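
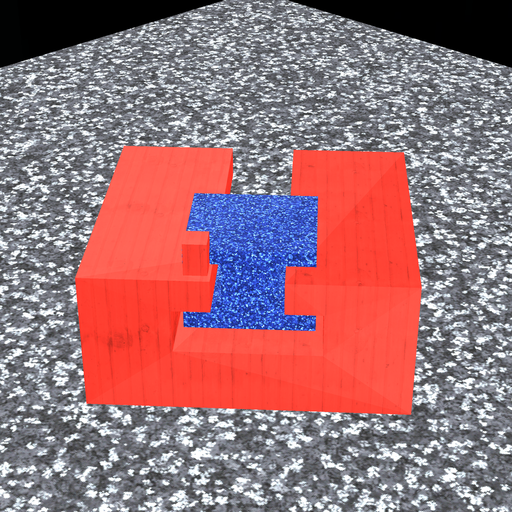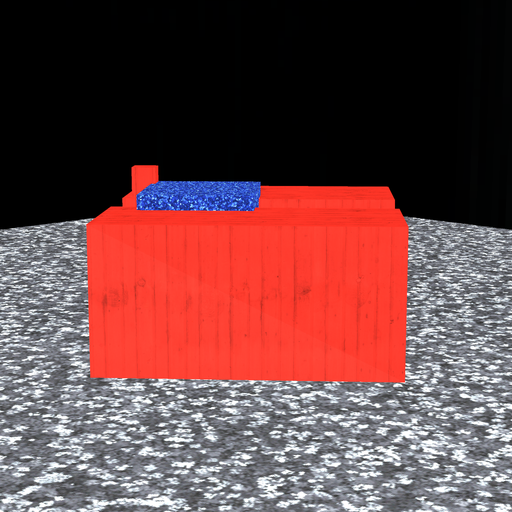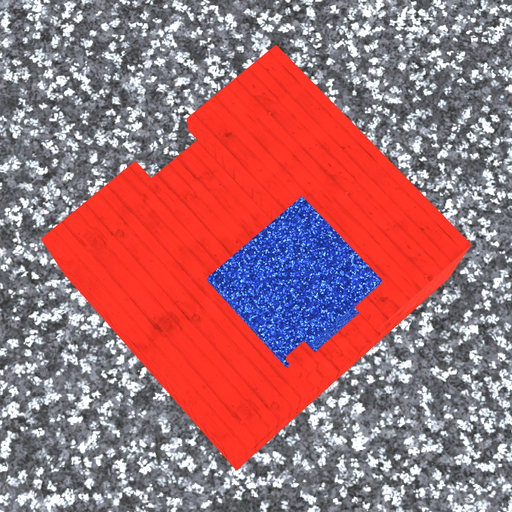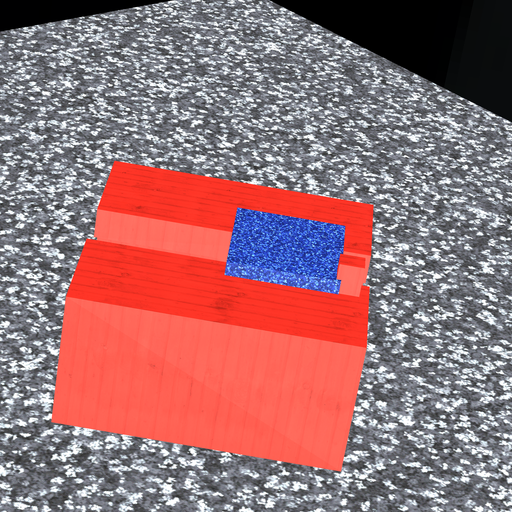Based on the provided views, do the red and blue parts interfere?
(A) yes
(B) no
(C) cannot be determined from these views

(A) yes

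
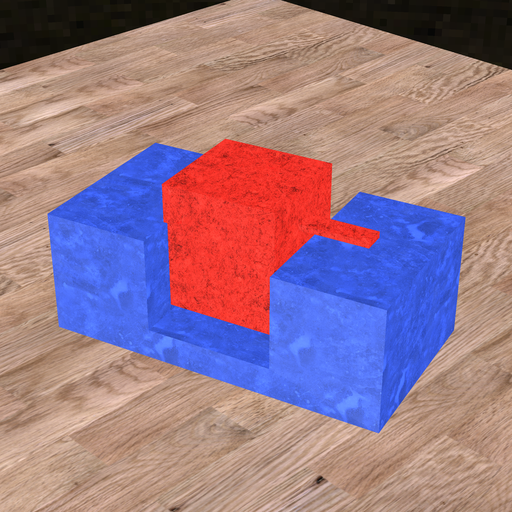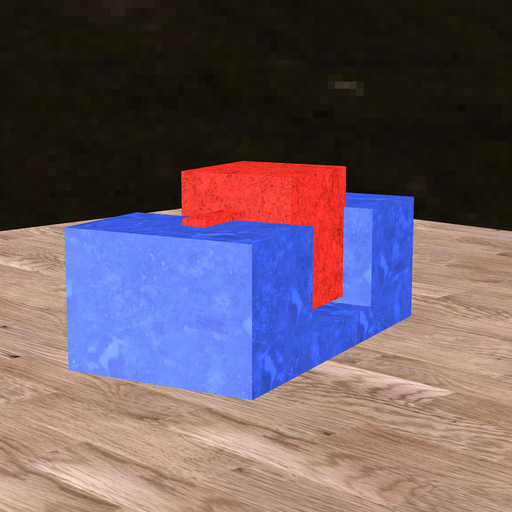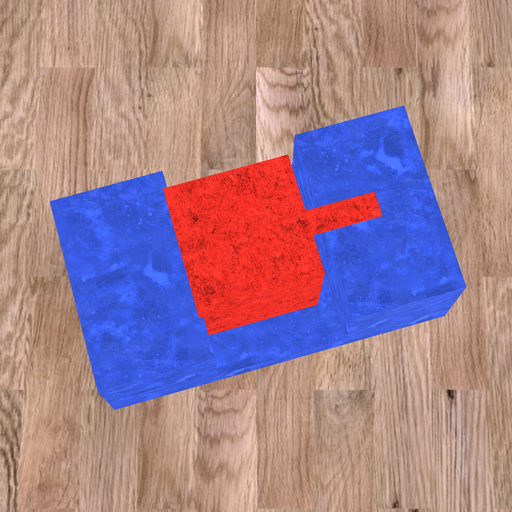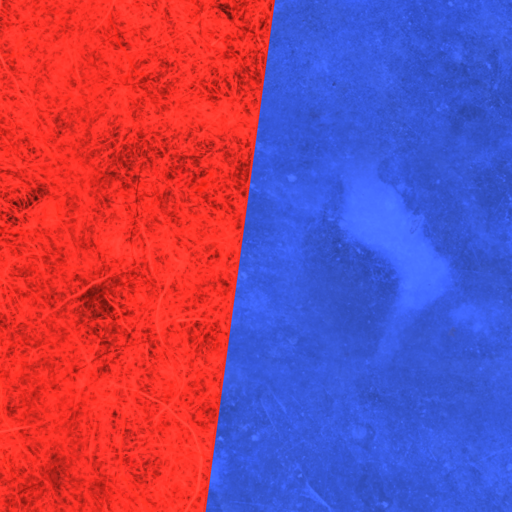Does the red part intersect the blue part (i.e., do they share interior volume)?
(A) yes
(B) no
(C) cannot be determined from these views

(A) yes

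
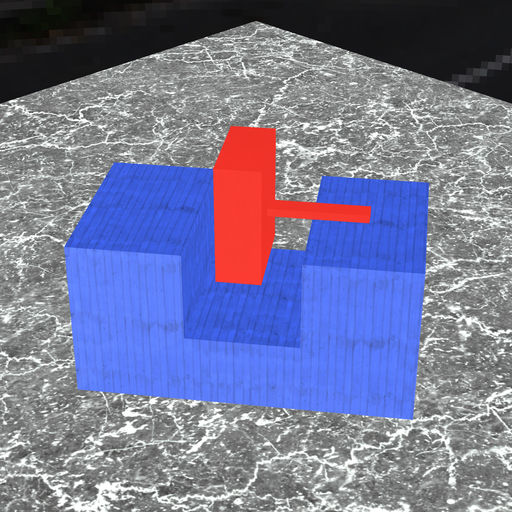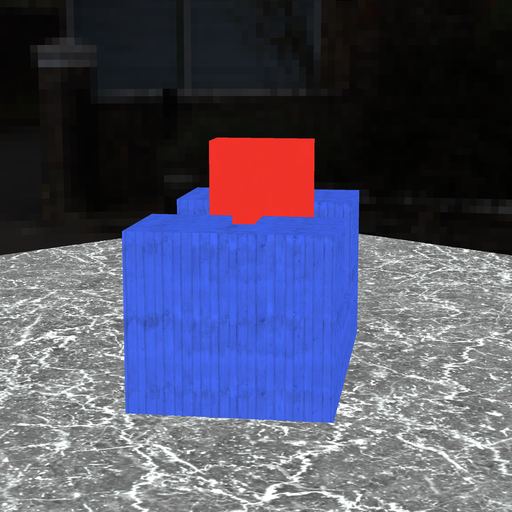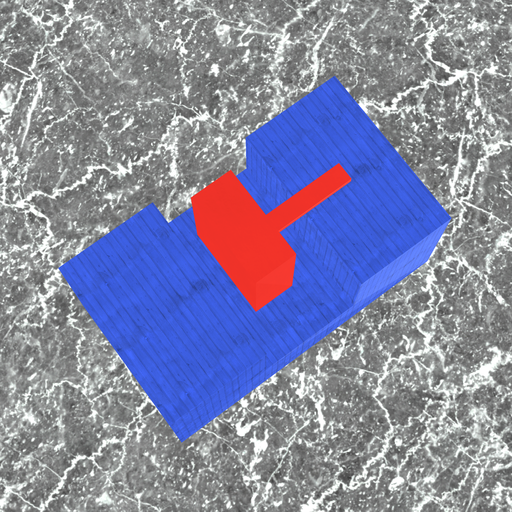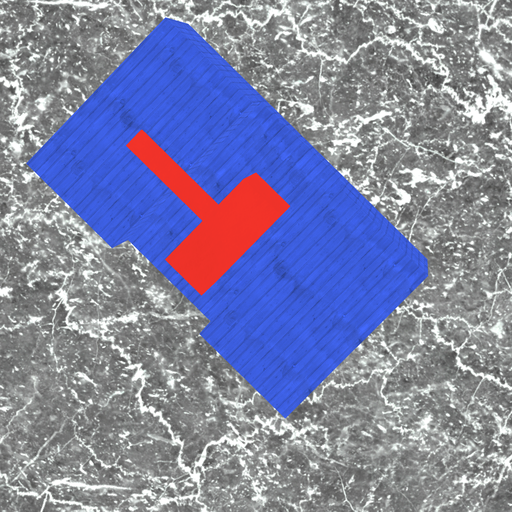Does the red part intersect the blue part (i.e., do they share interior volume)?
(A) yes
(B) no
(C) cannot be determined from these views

(B) no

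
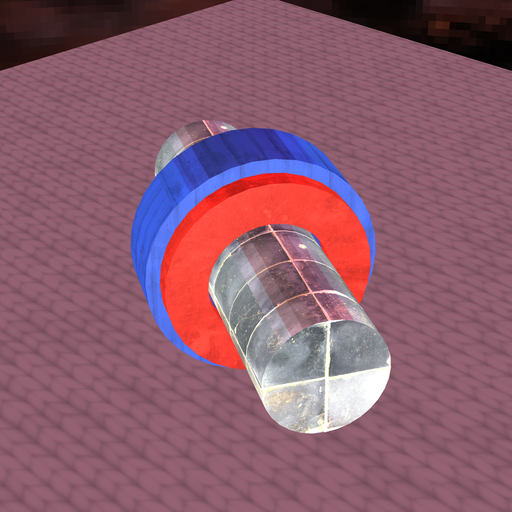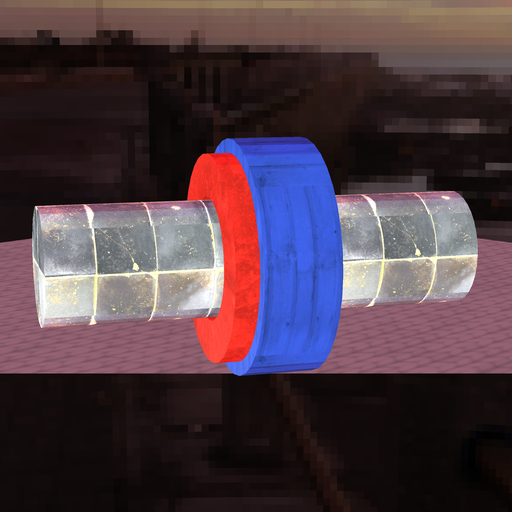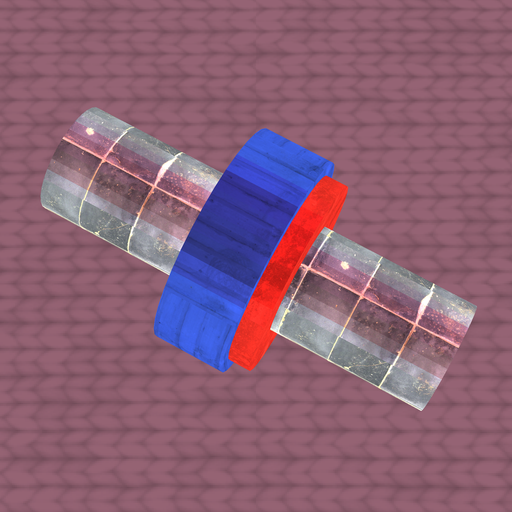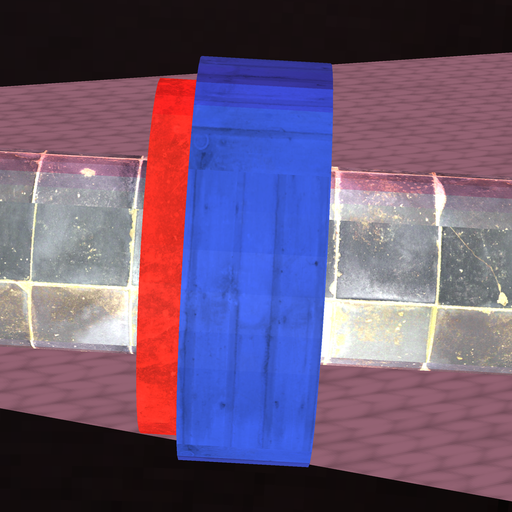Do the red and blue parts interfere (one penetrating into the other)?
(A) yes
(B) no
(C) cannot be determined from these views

(A) yes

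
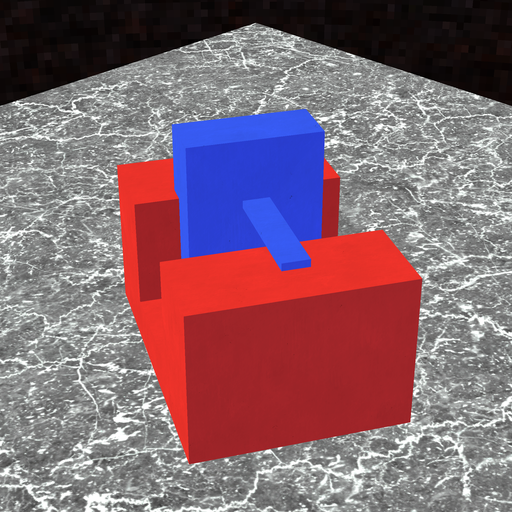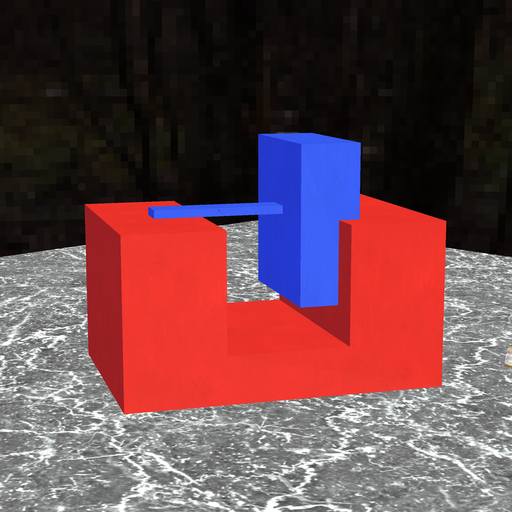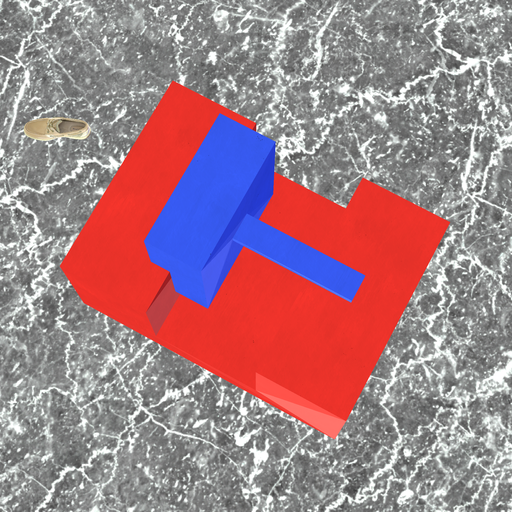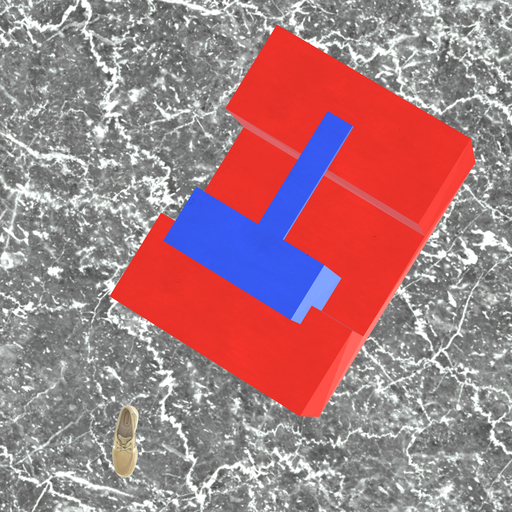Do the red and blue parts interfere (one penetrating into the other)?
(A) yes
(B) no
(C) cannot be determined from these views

(A) yes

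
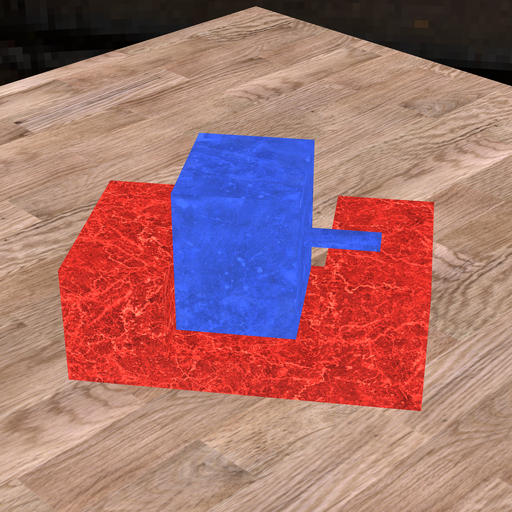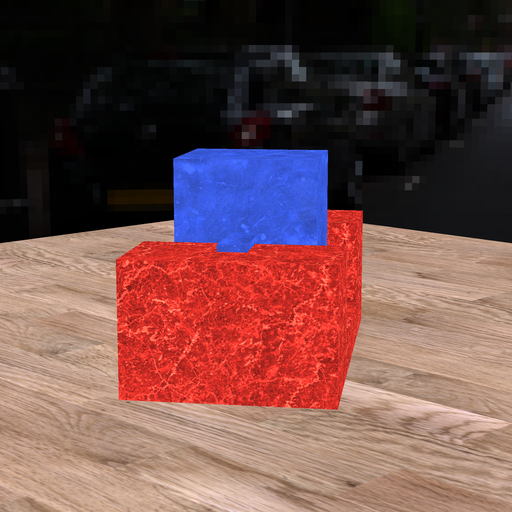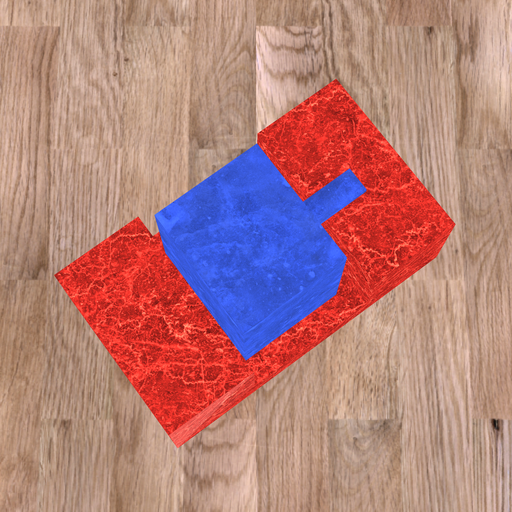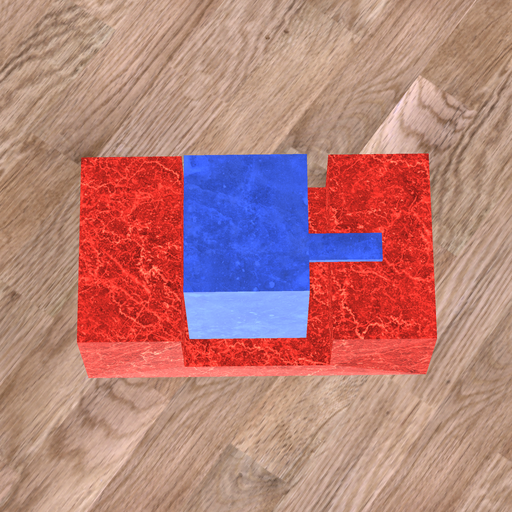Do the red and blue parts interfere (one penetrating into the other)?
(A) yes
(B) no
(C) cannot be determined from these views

(B) no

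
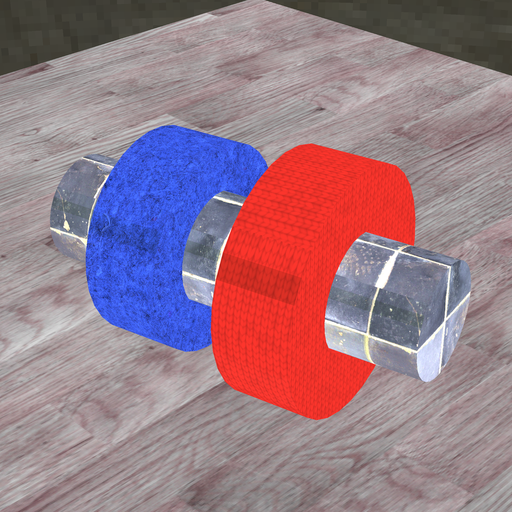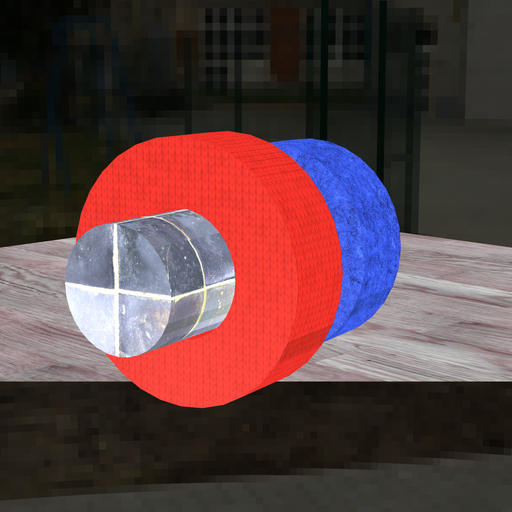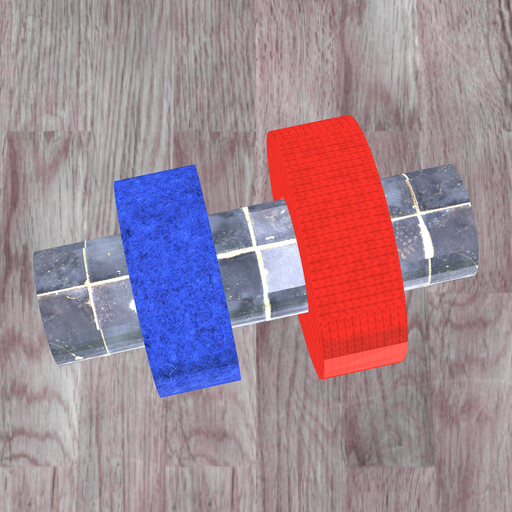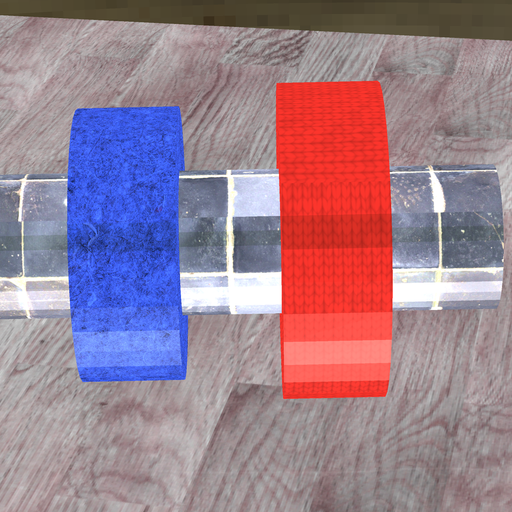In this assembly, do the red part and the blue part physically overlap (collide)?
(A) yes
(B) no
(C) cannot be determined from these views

(B) no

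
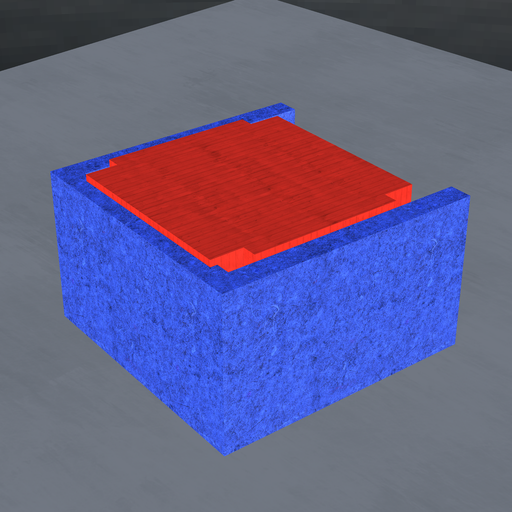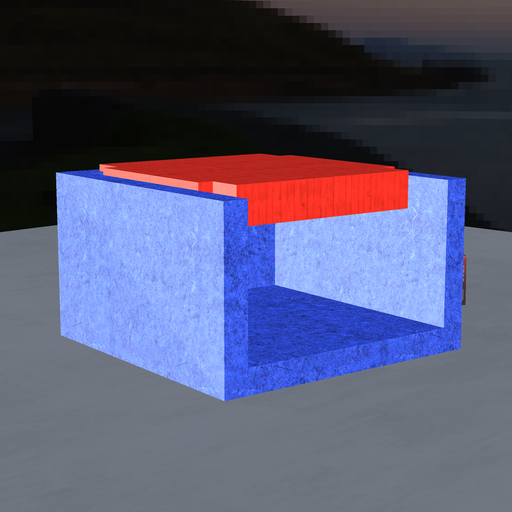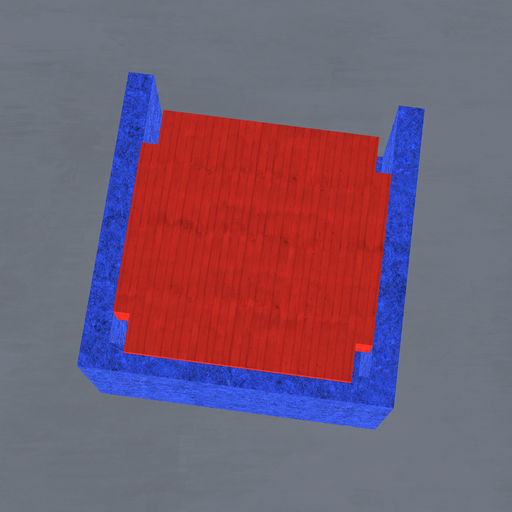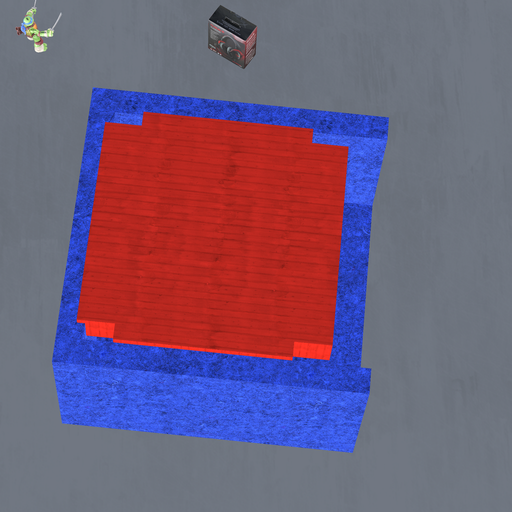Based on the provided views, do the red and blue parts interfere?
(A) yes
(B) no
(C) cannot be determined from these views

(A) yes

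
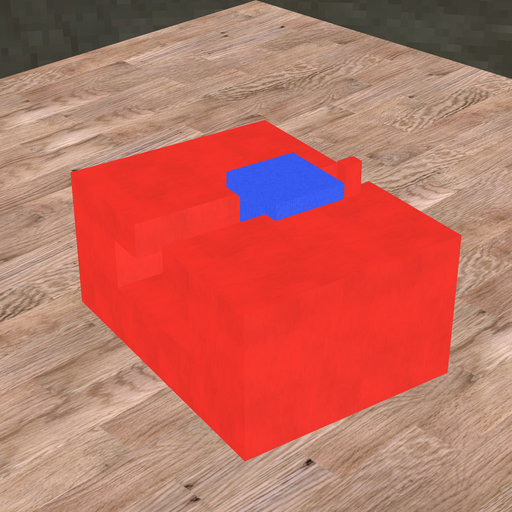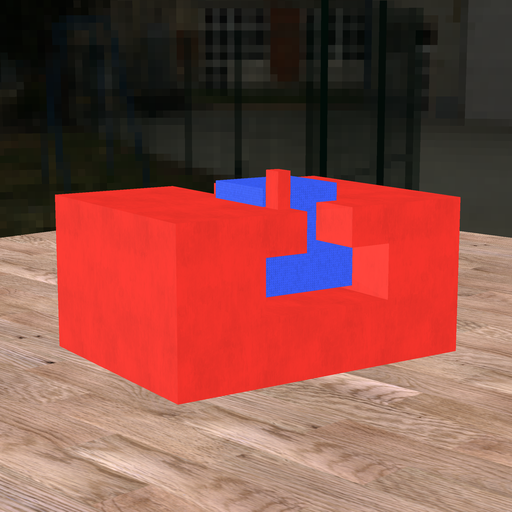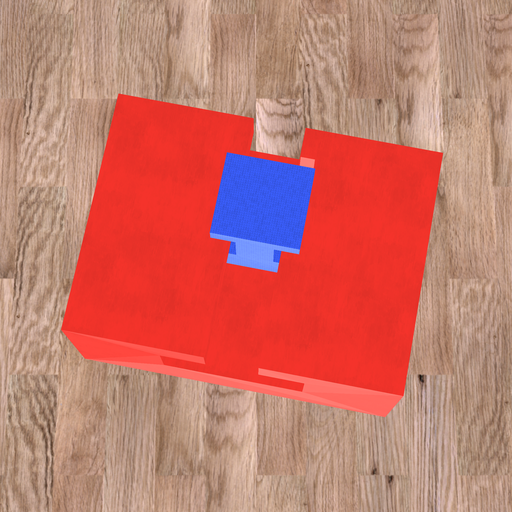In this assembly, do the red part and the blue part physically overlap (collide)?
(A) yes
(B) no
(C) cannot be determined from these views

(B) no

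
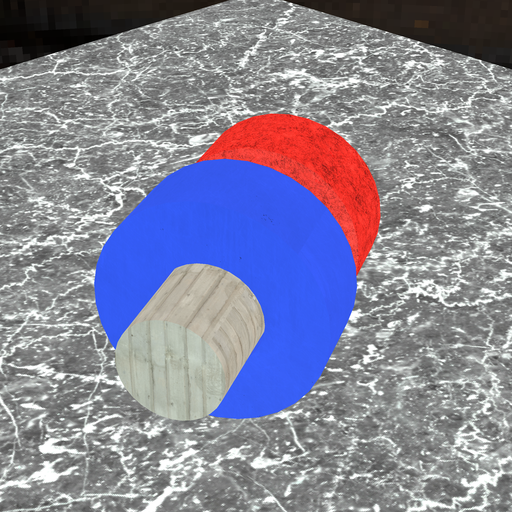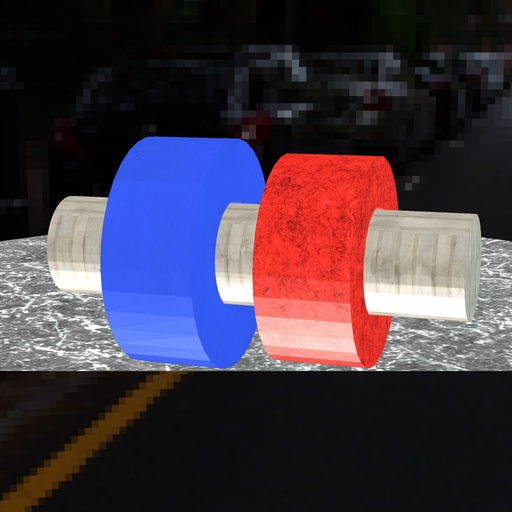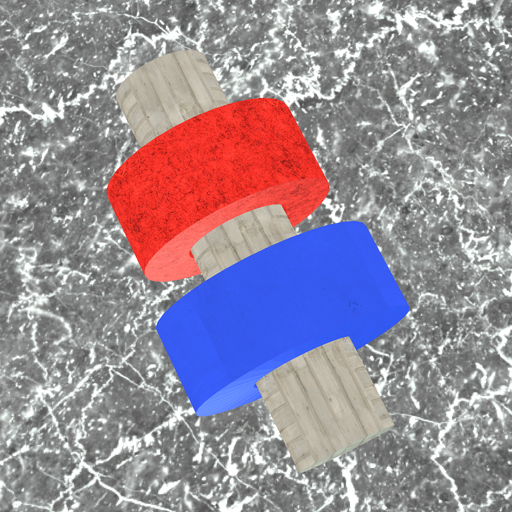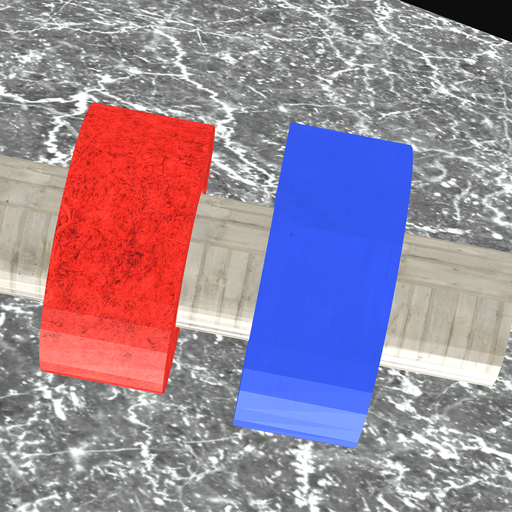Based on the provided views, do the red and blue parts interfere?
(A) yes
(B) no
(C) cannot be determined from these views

(B) no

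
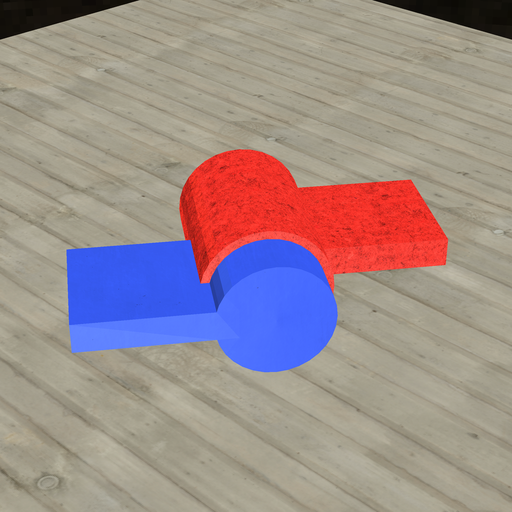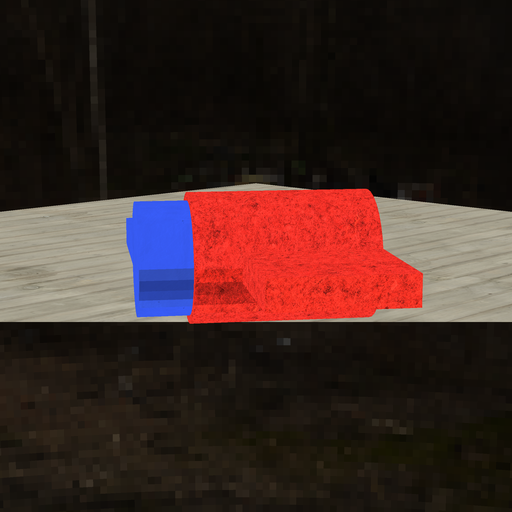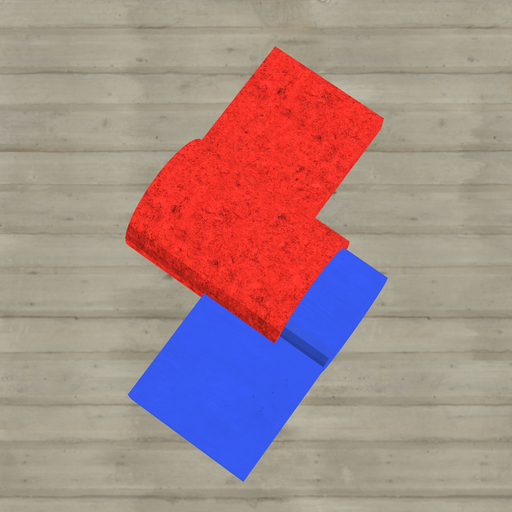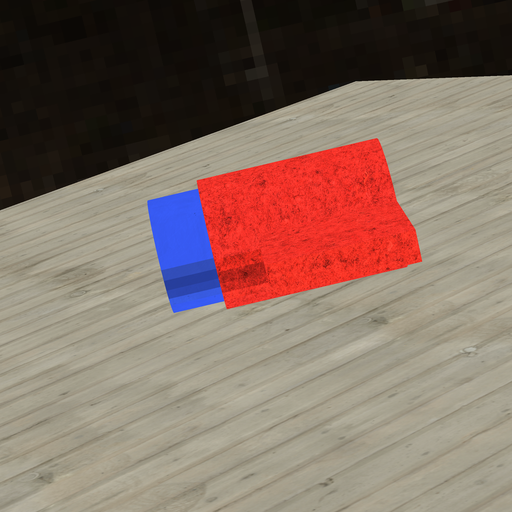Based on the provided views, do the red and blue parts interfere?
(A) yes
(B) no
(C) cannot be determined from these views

(A) yes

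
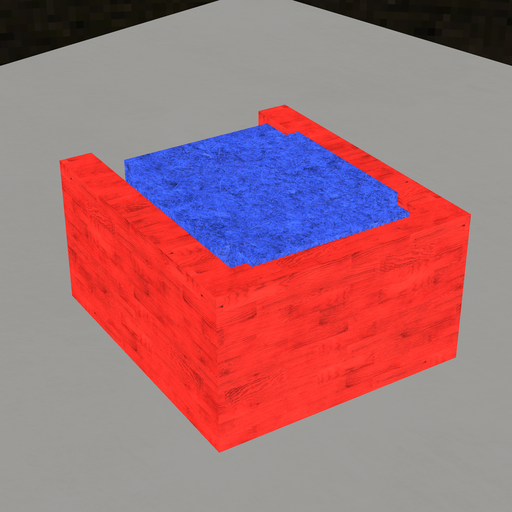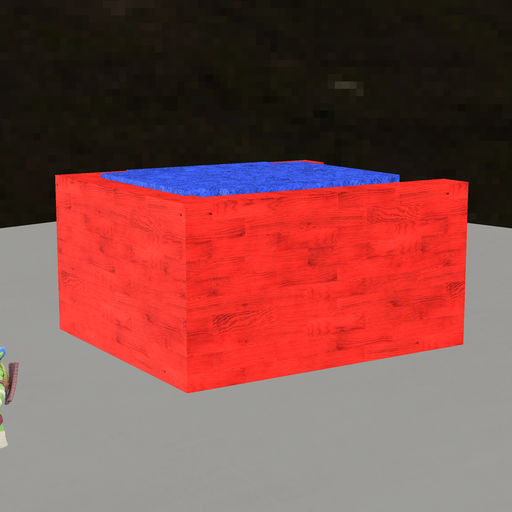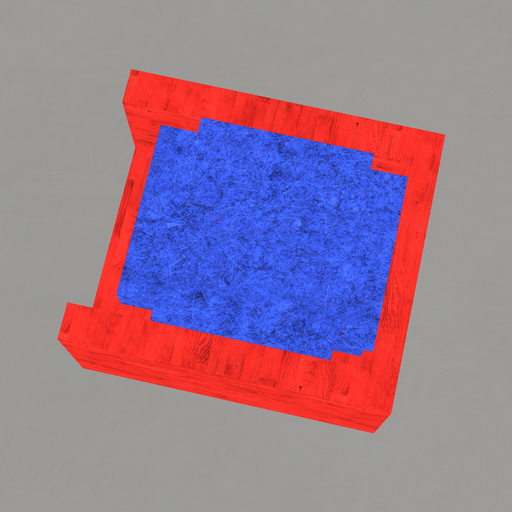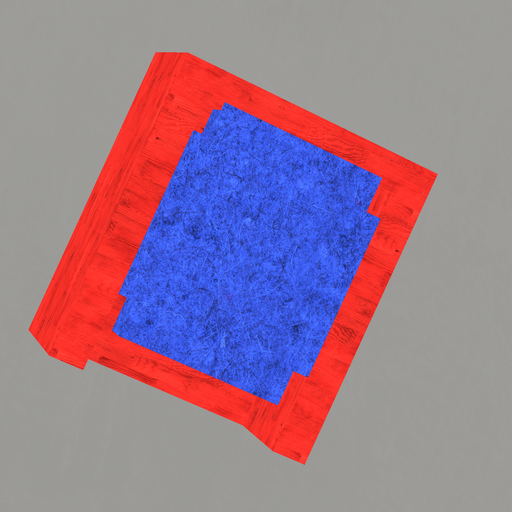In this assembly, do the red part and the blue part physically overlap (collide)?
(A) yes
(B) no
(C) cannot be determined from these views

(A) yes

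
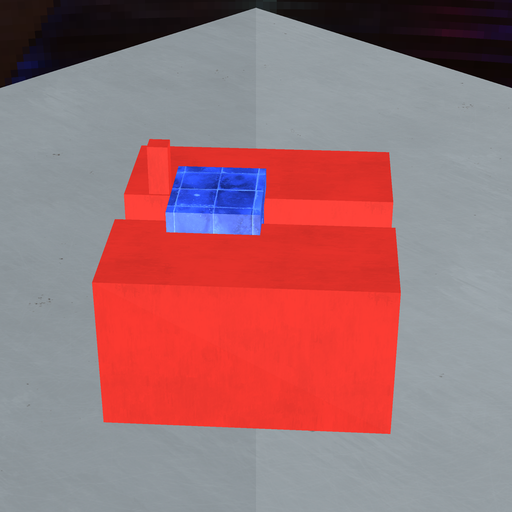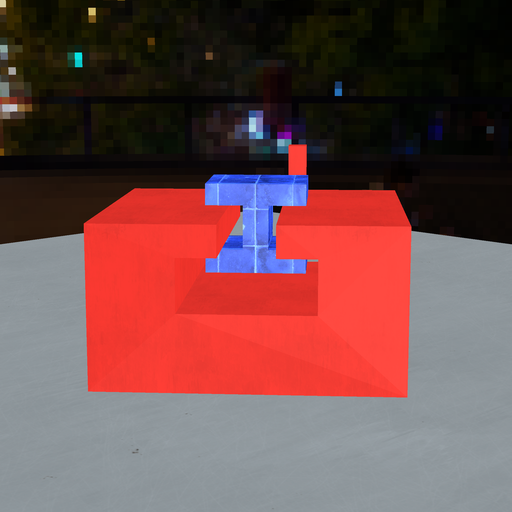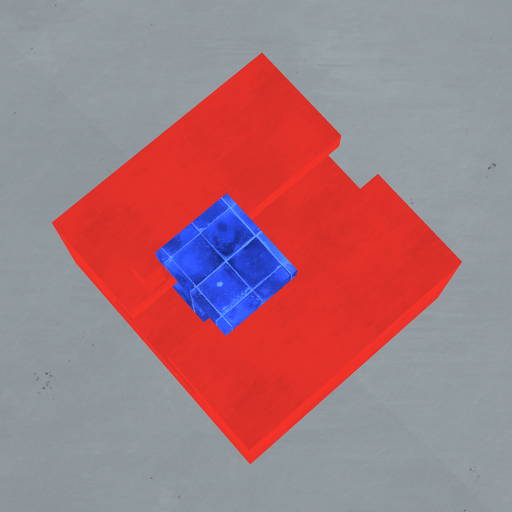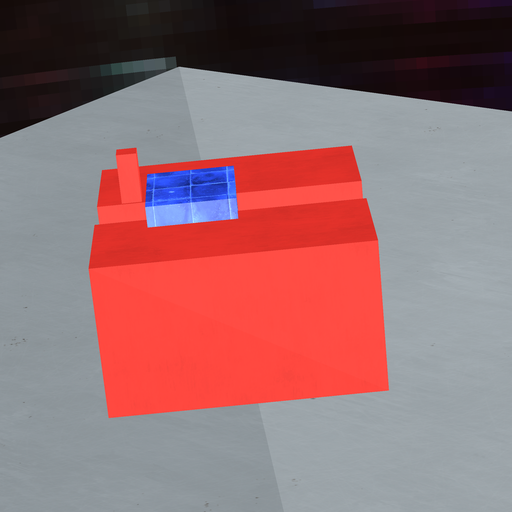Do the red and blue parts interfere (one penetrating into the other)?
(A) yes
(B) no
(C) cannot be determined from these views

(B) no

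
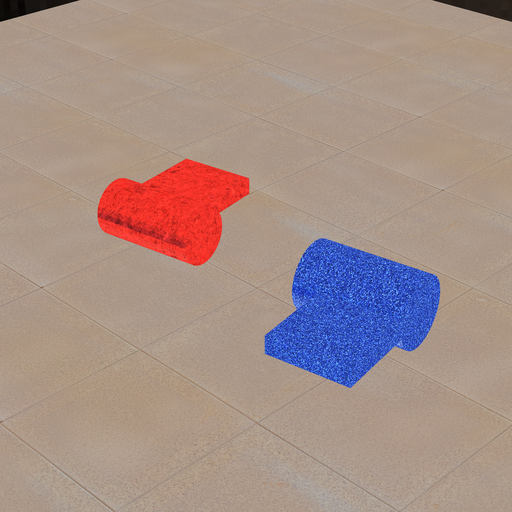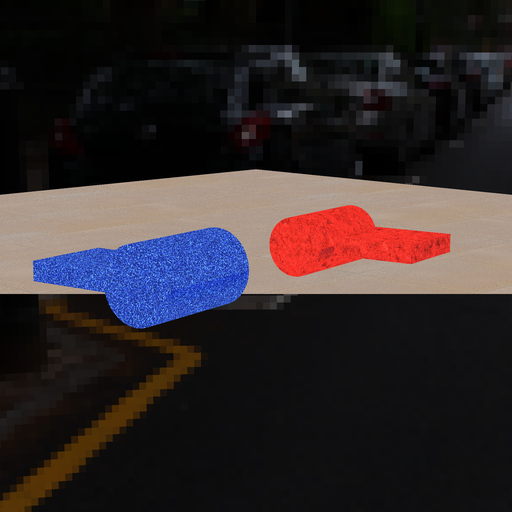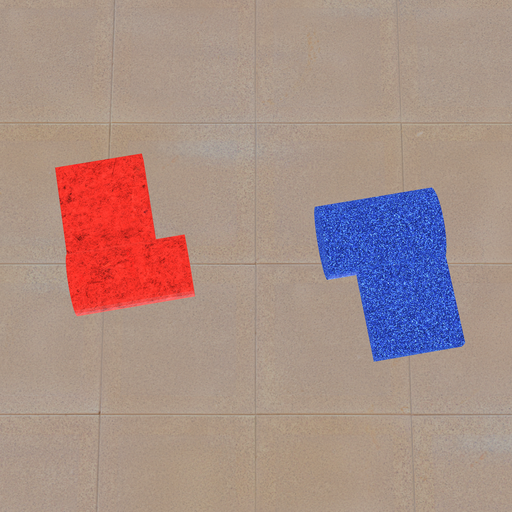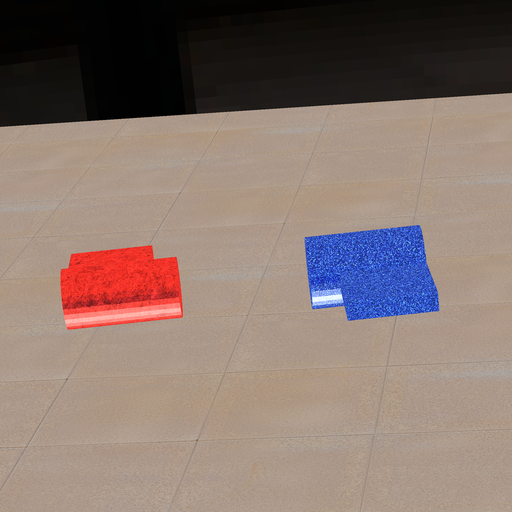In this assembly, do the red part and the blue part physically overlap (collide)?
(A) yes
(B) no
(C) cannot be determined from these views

(B) no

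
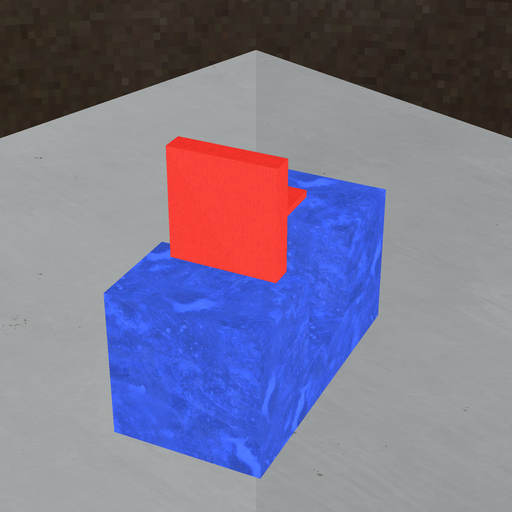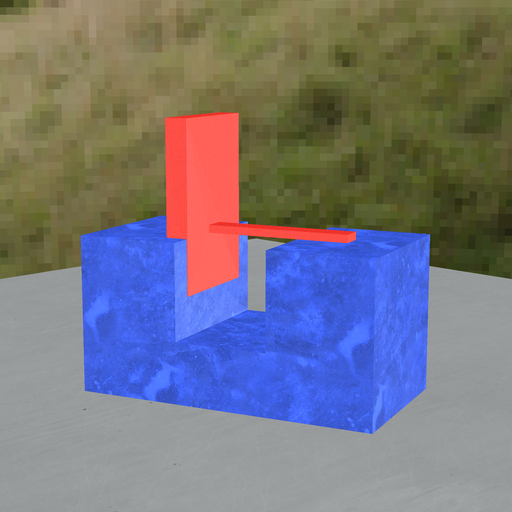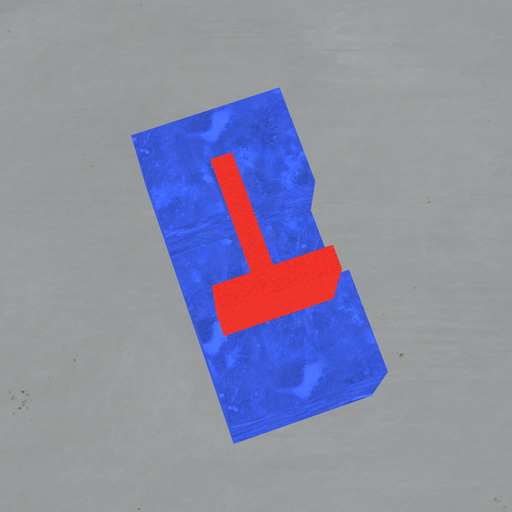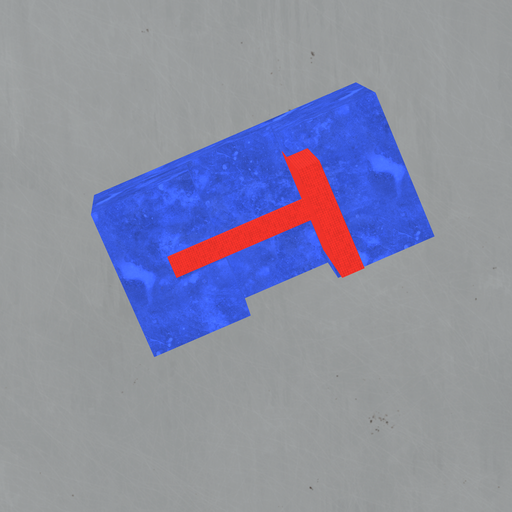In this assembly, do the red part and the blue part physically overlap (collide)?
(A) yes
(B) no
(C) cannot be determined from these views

(A) yes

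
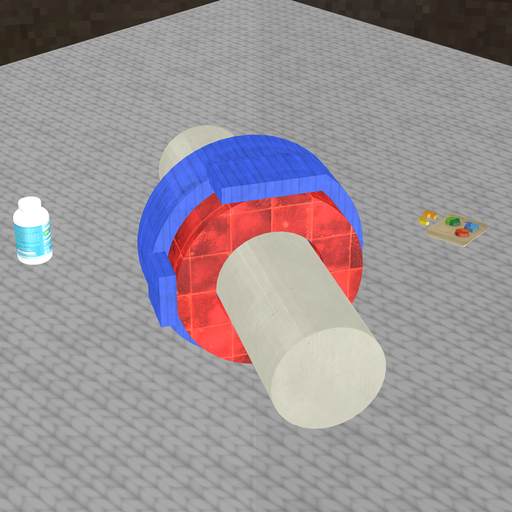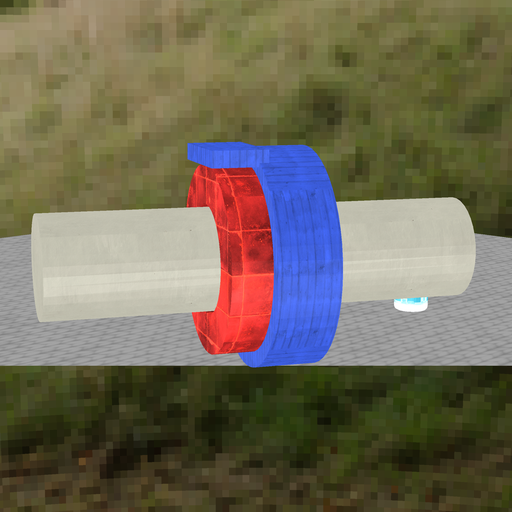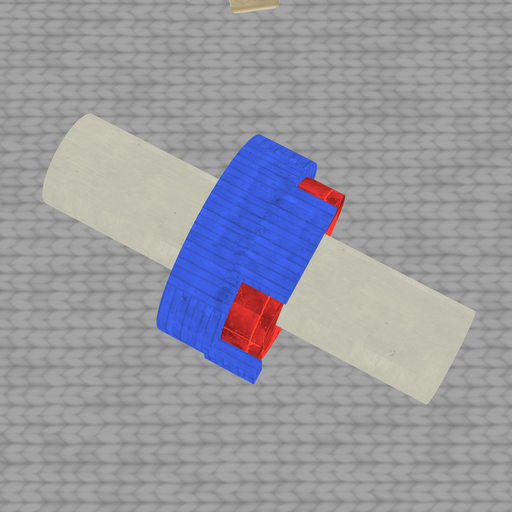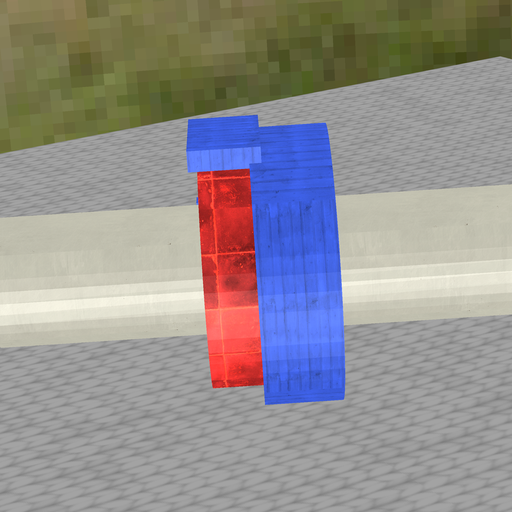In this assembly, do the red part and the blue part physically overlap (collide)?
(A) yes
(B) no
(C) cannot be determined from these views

(A) yes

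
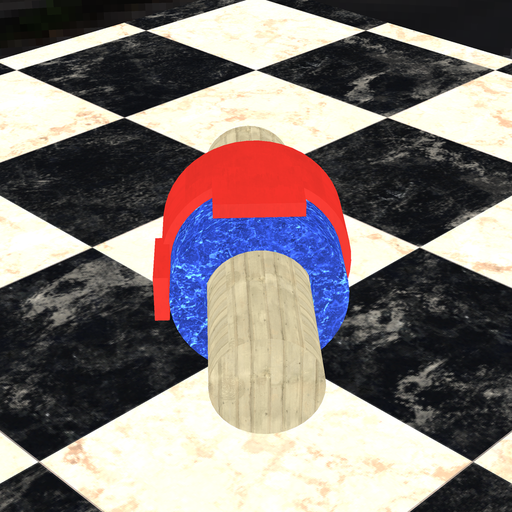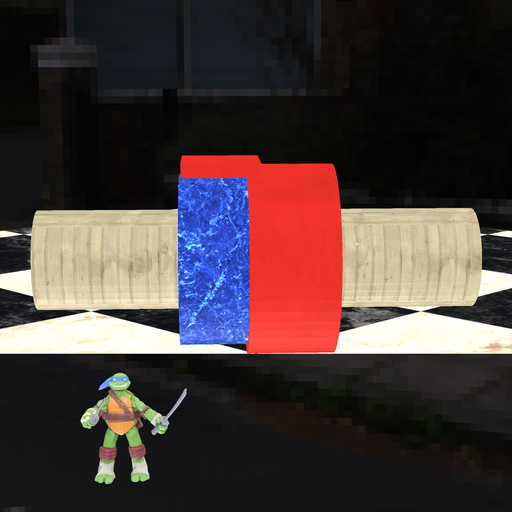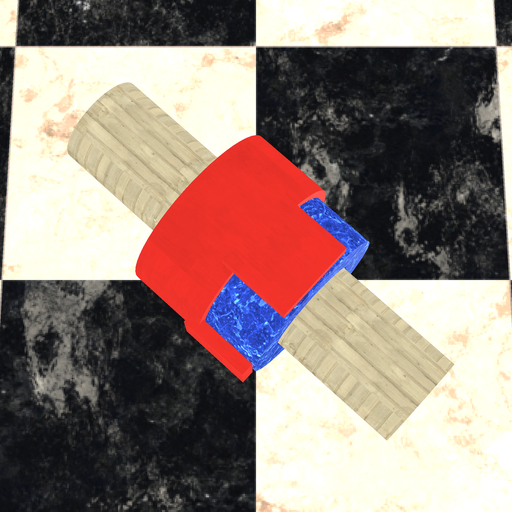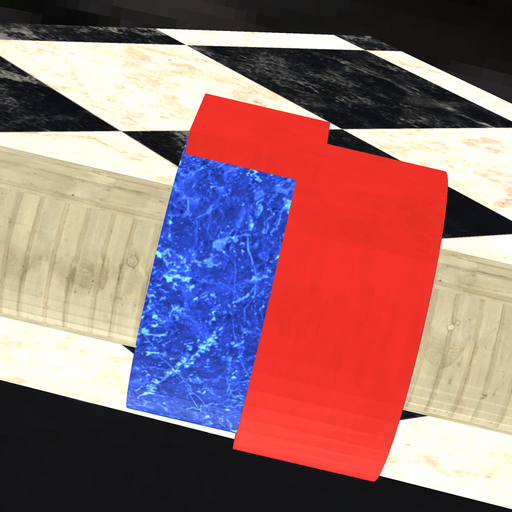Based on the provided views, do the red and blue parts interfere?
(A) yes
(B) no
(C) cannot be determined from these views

(A) yes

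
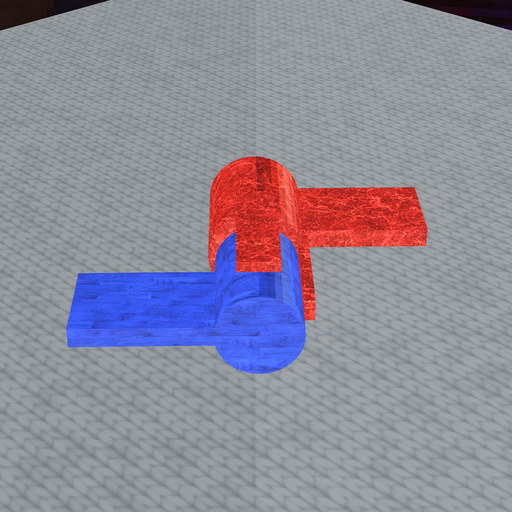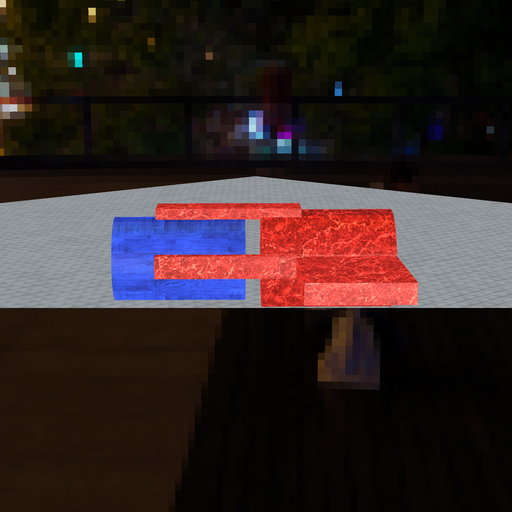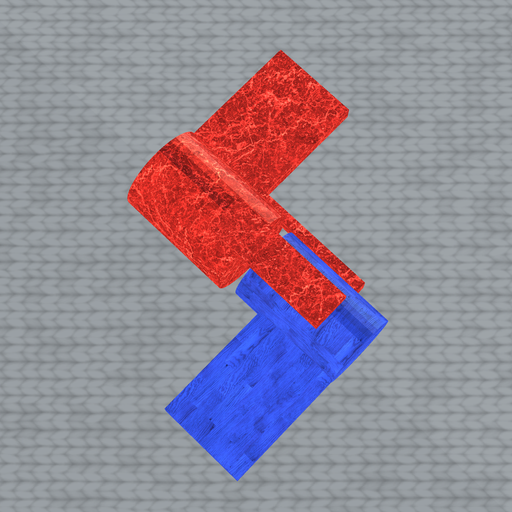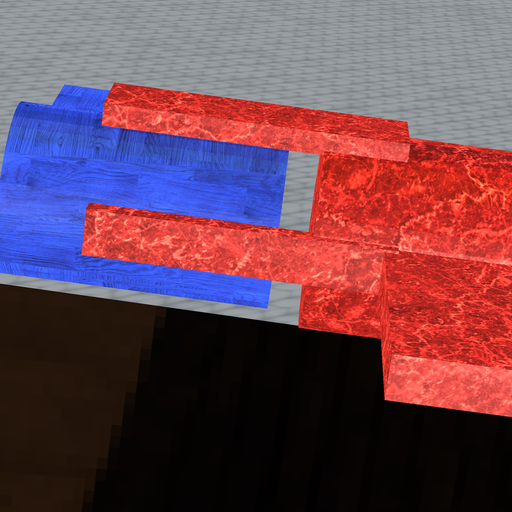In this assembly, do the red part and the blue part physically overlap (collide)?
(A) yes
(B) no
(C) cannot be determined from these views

(B) no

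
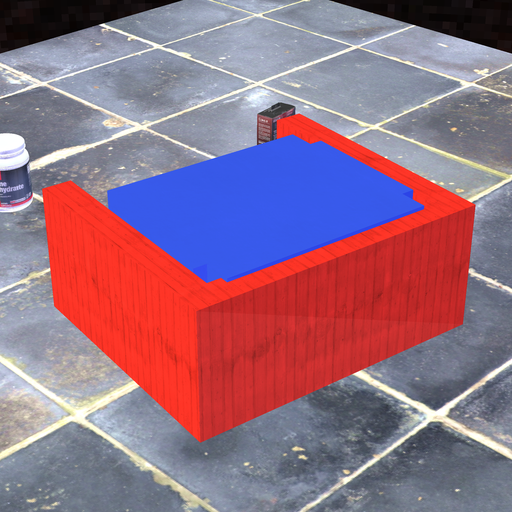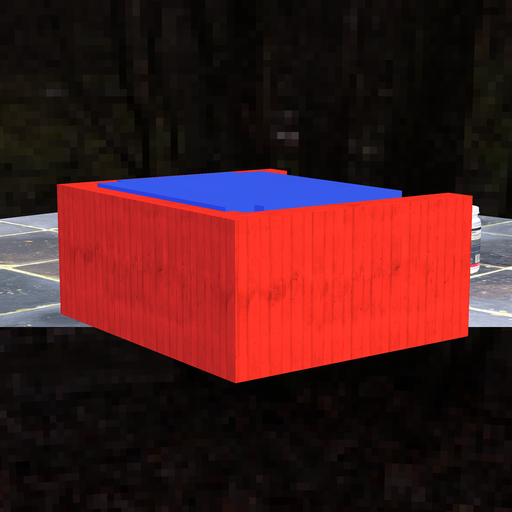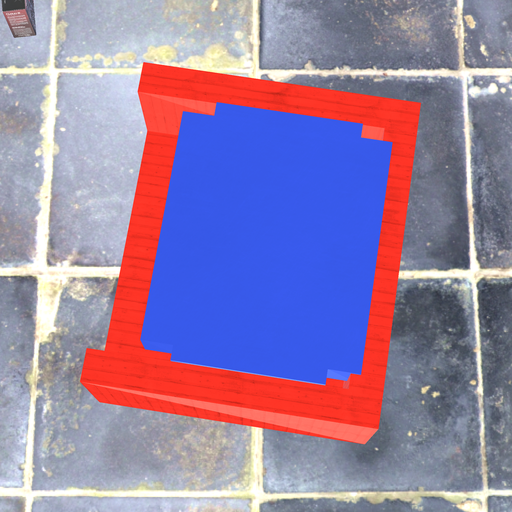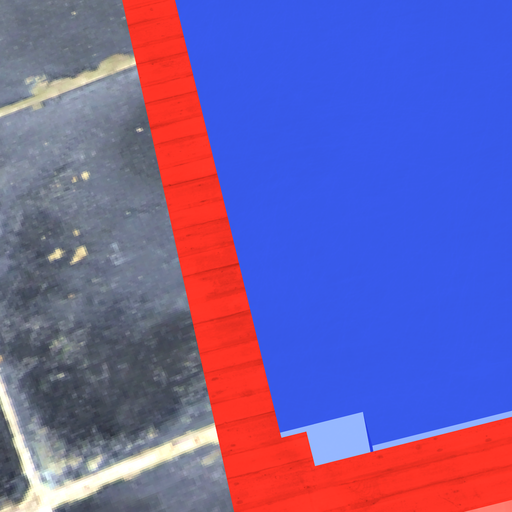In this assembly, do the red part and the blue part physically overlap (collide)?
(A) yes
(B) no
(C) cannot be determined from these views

(A) yes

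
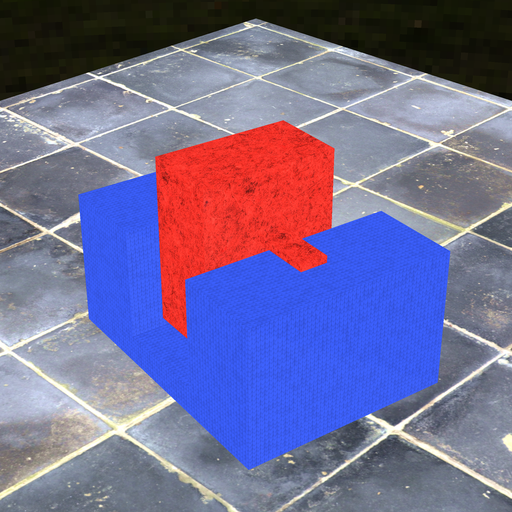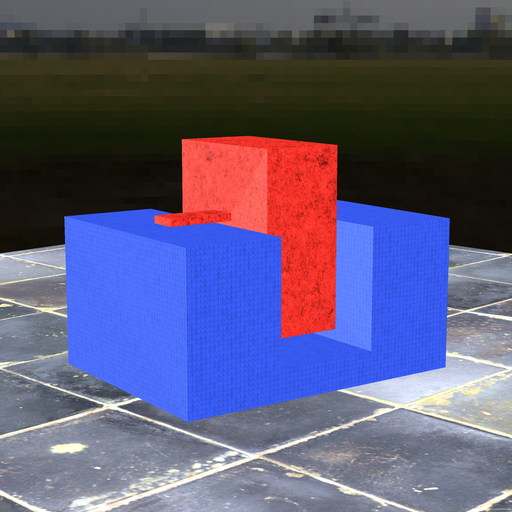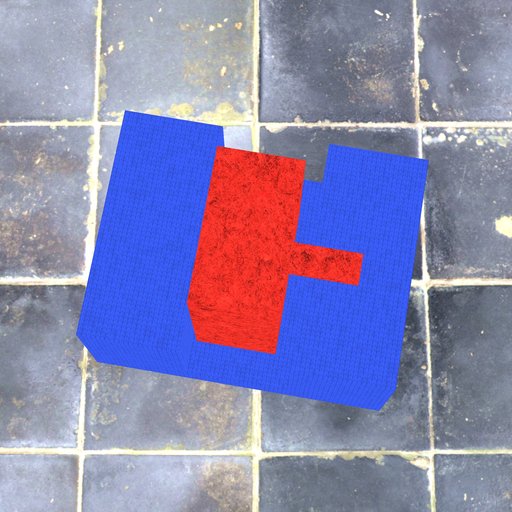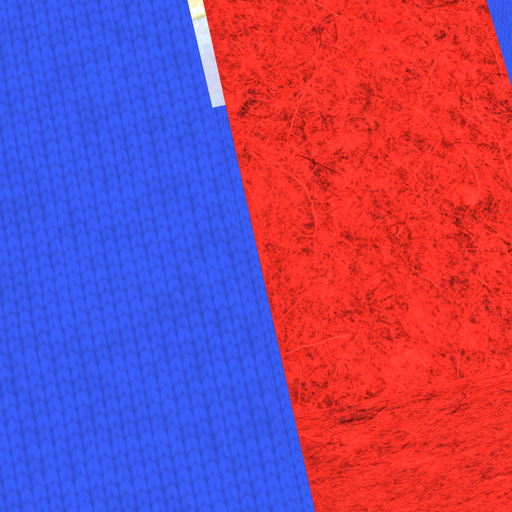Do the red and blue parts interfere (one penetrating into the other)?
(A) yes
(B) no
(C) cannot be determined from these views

(B) no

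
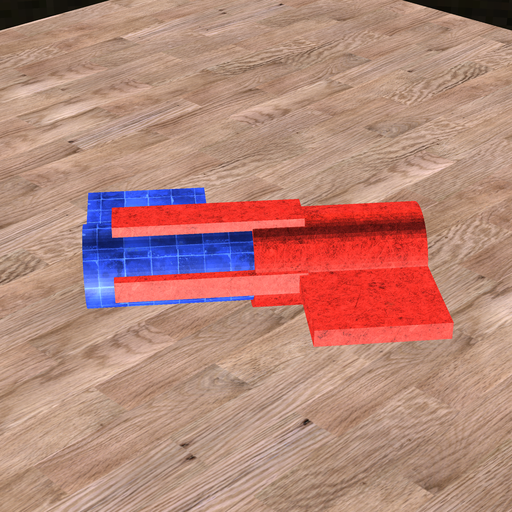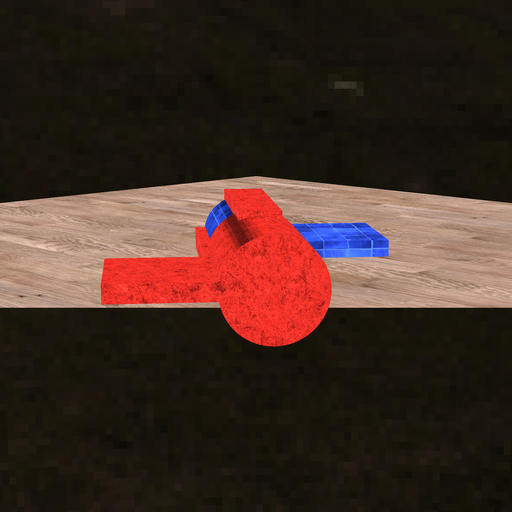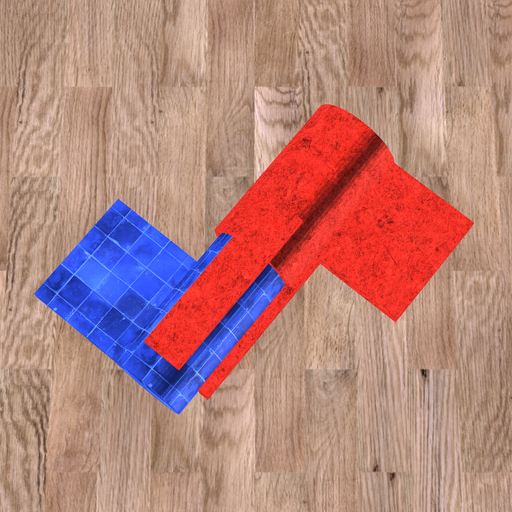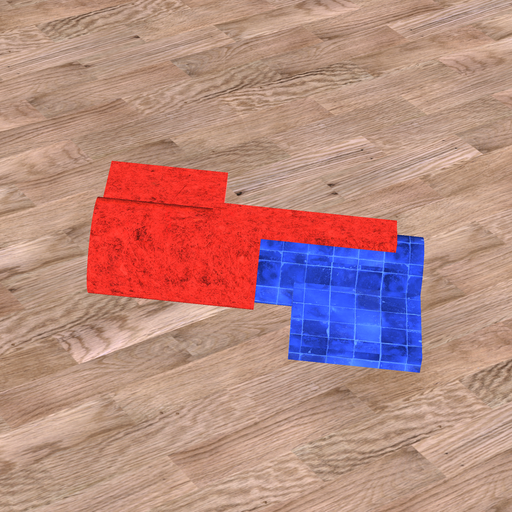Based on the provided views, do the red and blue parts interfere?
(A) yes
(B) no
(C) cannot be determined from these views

(A) yes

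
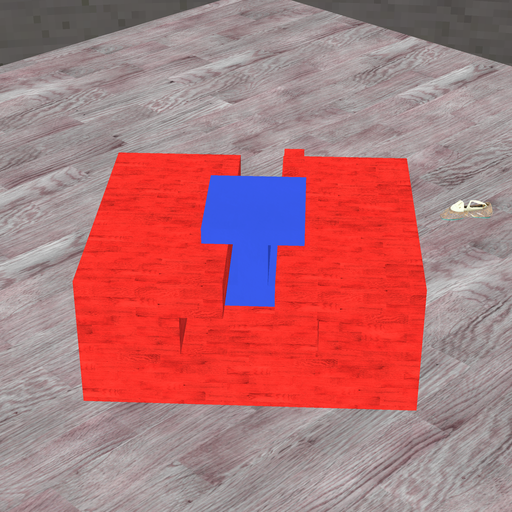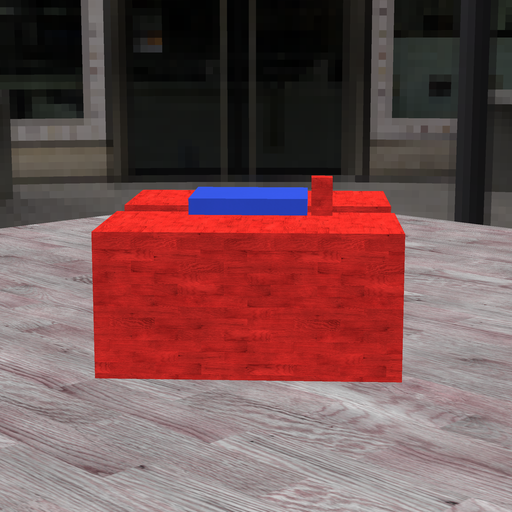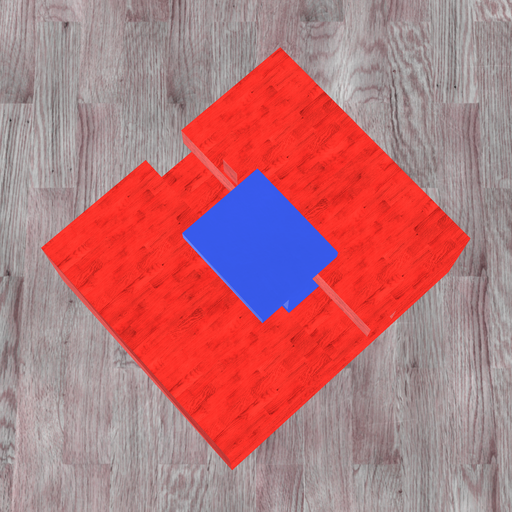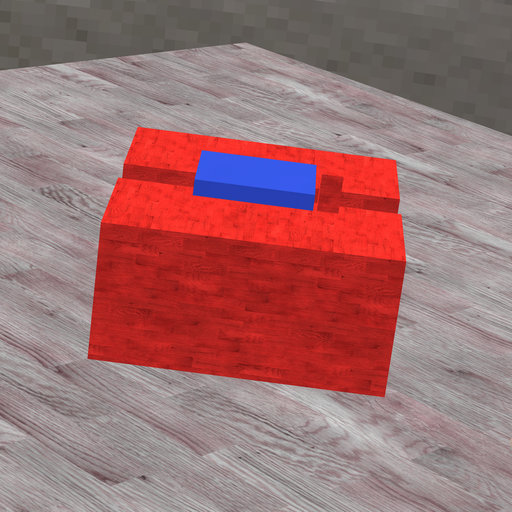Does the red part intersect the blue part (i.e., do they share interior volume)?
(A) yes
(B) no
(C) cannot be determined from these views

(B) no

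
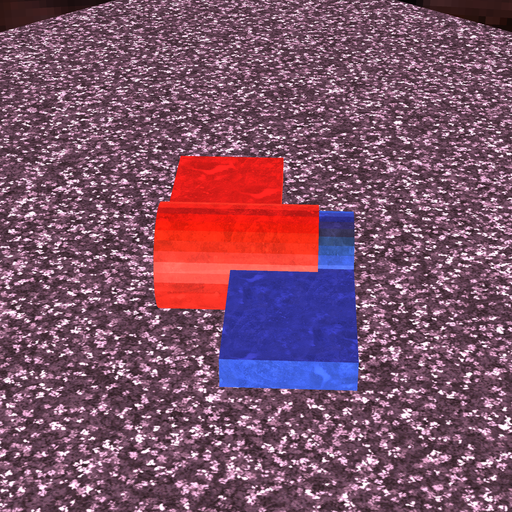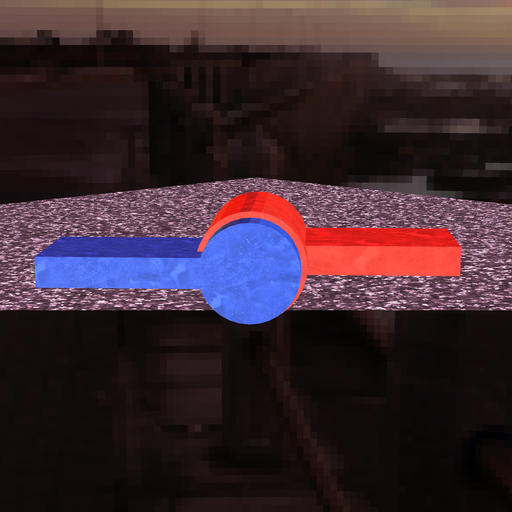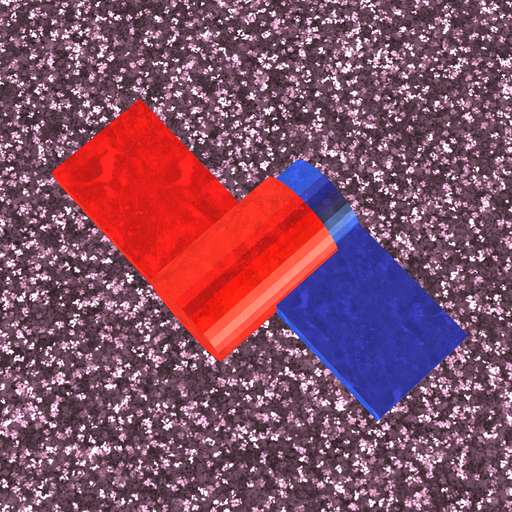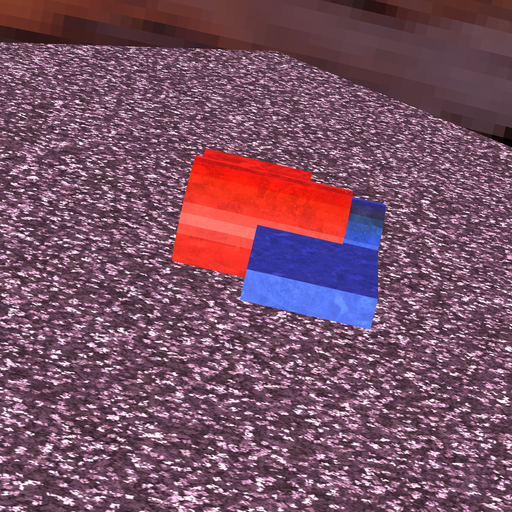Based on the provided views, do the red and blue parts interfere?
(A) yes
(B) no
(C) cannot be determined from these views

(A) yes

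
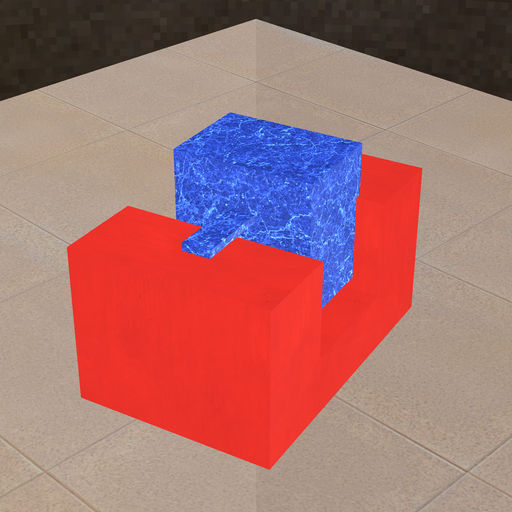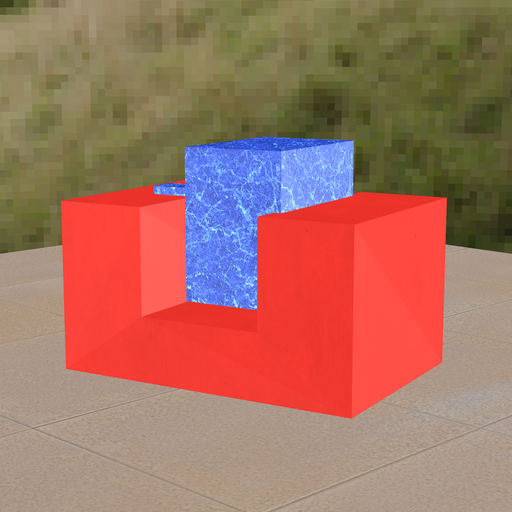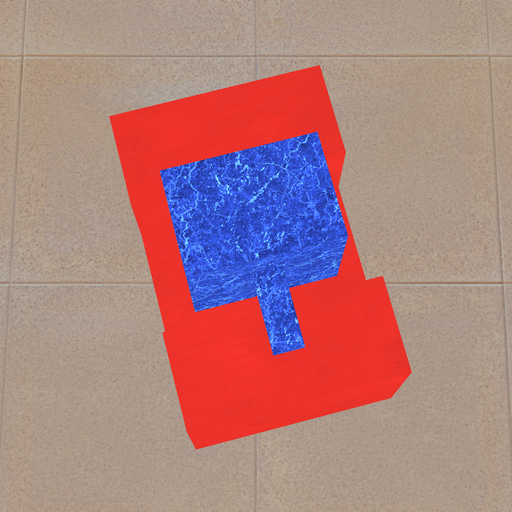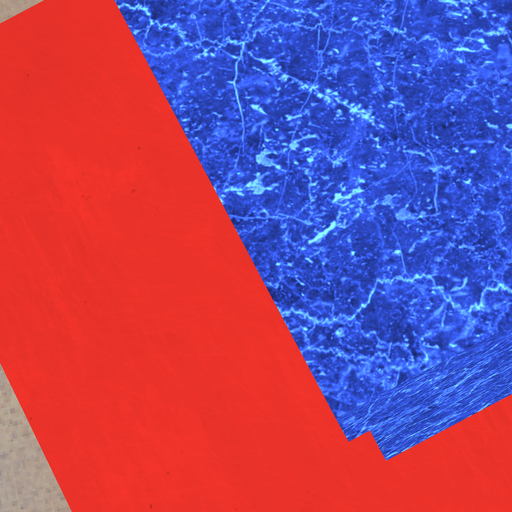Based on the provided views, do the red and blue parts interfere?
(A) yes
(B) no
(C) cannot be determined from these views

(A) yes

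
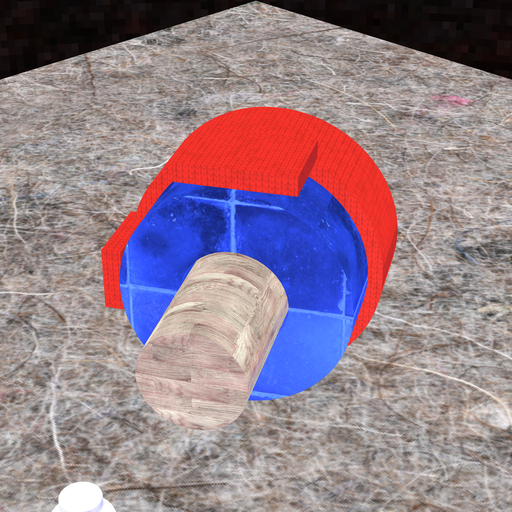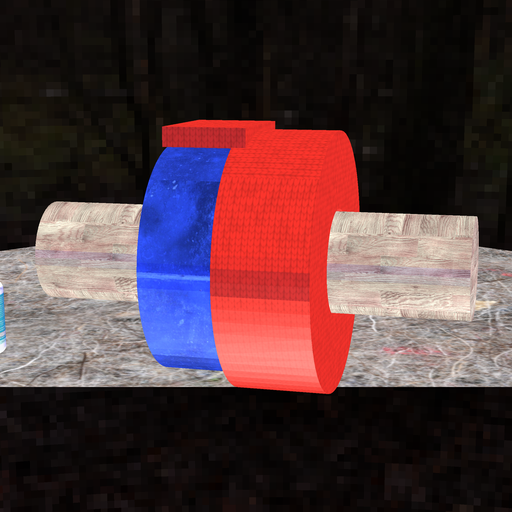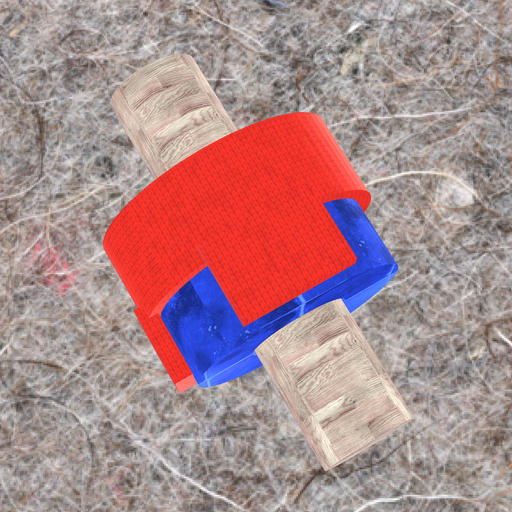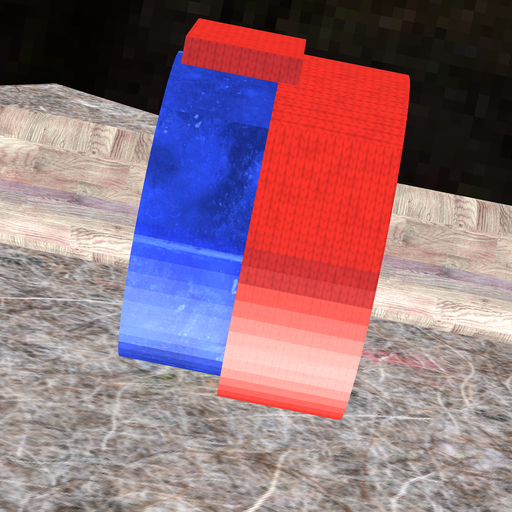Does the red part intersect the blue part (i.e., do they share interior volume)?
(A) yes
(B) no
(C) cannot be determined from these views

(A) yes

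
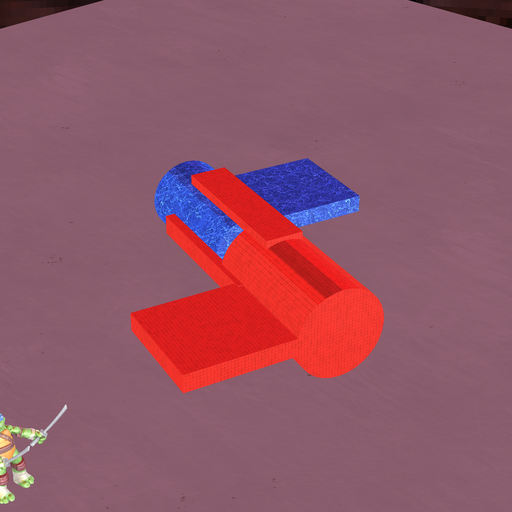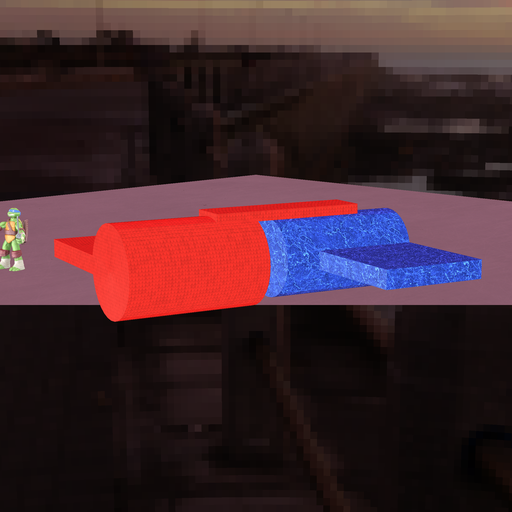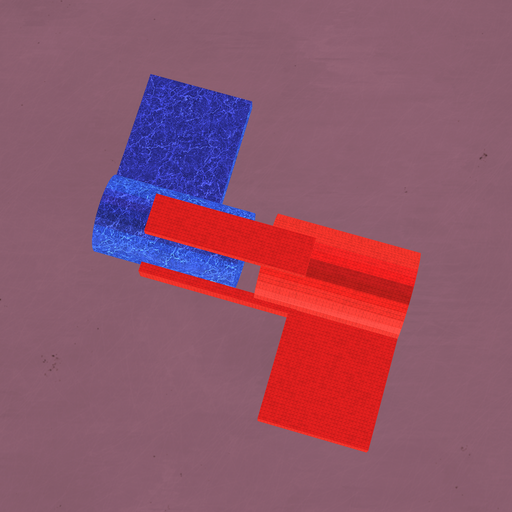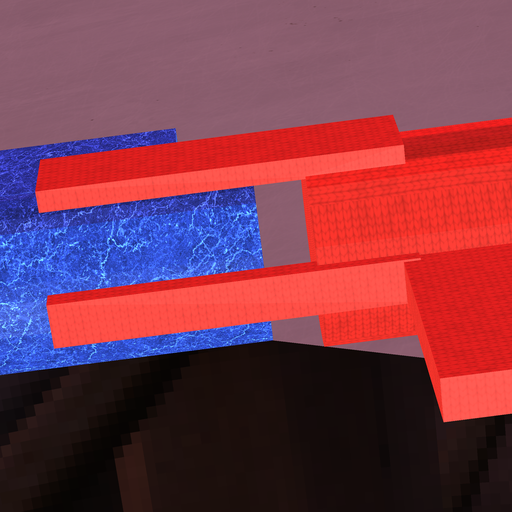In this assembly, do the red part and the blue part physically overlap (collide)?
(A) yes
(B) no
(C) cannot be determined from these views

(B) no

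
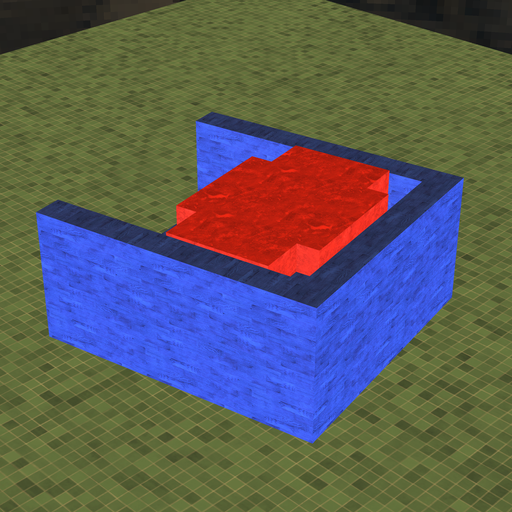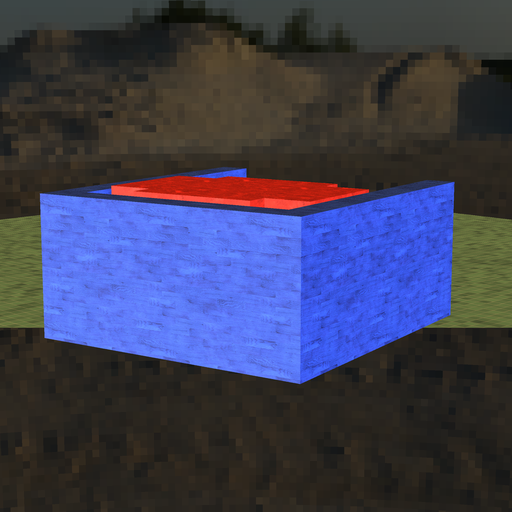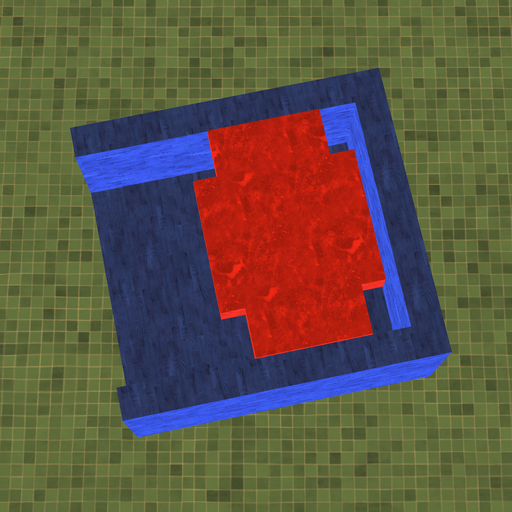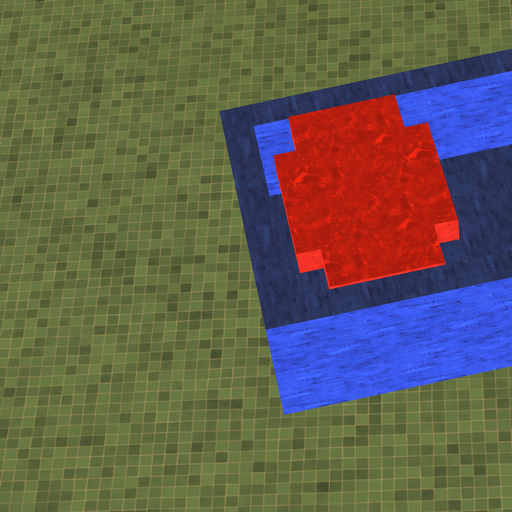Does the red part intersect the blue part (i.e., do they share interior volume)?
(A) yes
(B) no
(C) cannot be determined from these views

(B) no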